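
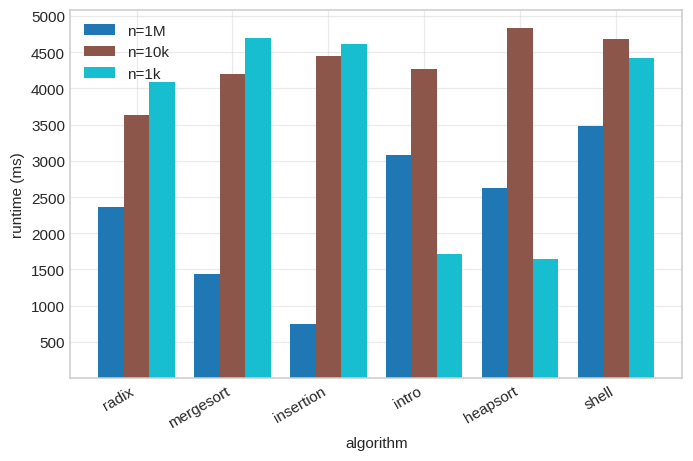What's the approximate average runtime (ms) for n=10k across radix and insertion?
≈ 4000

(3500 + 4500) / 2 ≈ 4000.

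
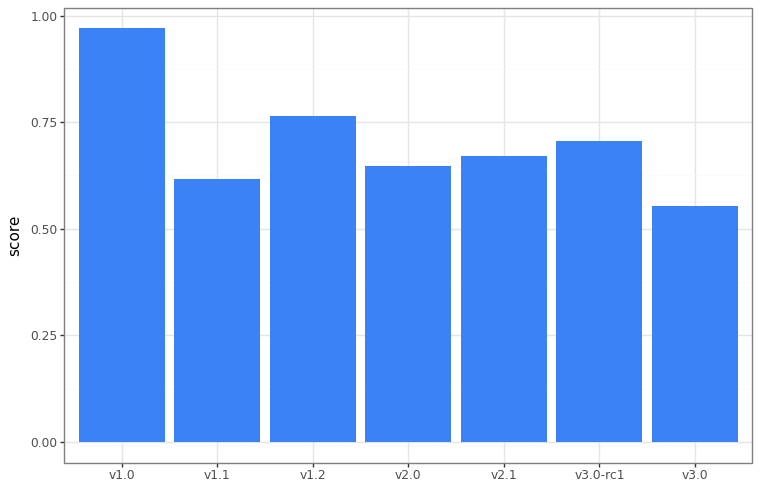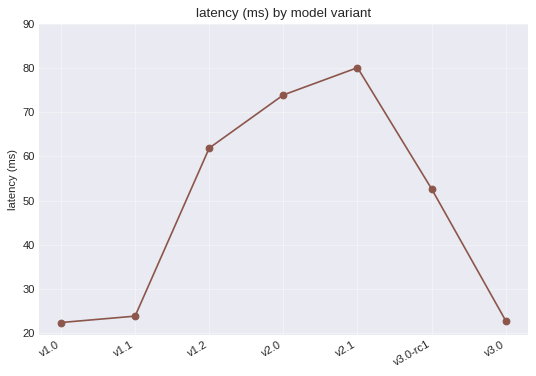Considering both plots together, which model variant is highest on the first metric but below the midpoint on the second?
Chart 2 median latency (ms) ≈ 50; below-median model variants: v1.0, v1.1, v3.0. Among those, v1.0 has the highest score (≈ 1).

v1.0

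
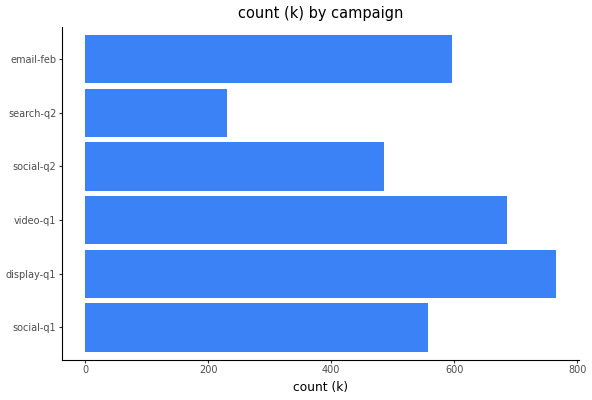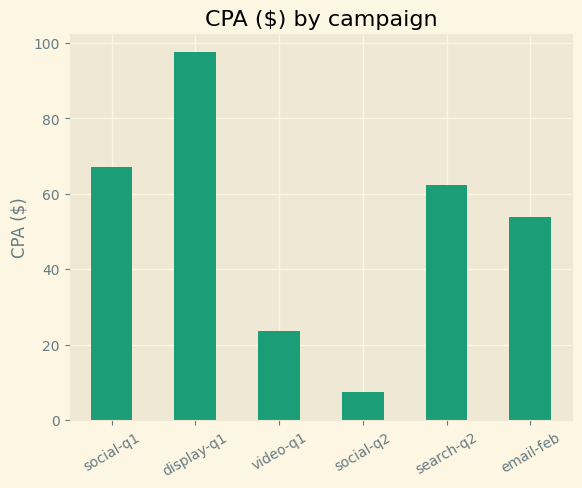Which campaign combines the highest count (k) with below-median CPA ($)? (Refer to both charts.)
video-q1

Chart 2 median CPA ($) ≈ 60; below-median campaigns: video-q1, social-q2, email-feb. Among those, video-q1 has the highest count (k) (≈ 700).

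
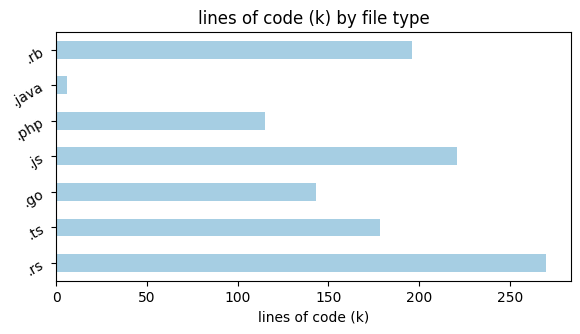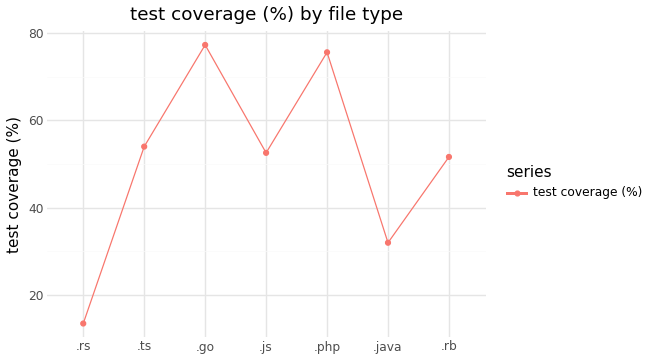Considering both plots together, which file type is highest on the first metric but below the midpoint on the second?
.rs

Chart 2 median test coverage (%) ≈ 50; below-median file types: .rs, .java, .rb. Among those, .rs has the highest lines of code (k) (≈ 275).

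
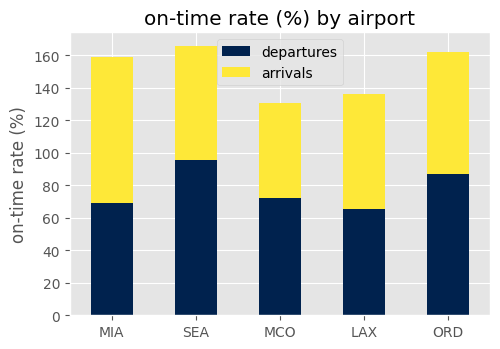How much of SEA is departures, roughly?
departures top ≈ 100, bottom ≈ 0; segment ≈ 100.

≈ 100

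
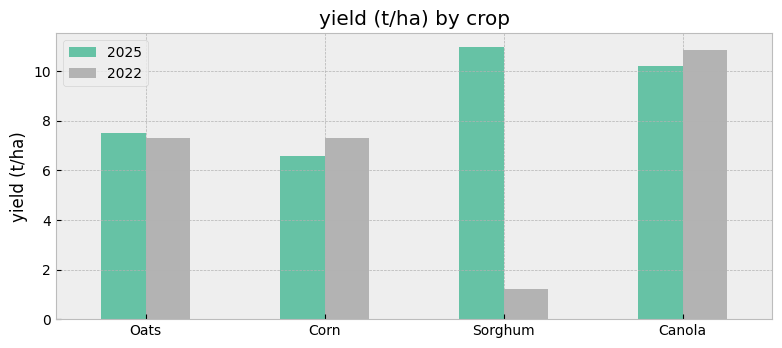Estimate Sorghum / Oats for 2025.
≈ 1.57×

Sorghum ≈ 11, Oats ≈ 7; 11/7 ≈ 1.57.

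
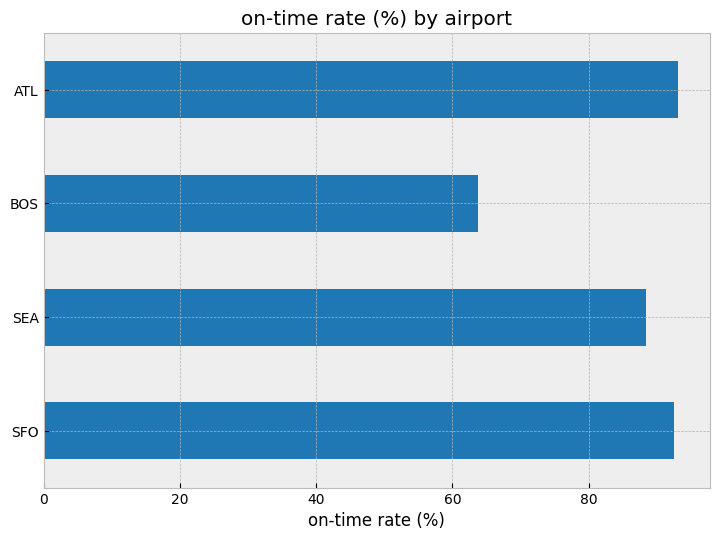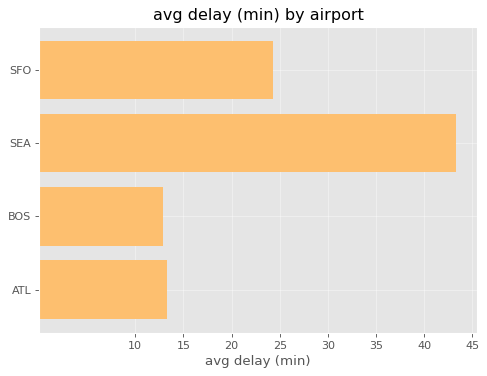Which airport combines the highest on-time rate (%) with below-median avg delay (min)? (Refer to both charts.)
ATL

Chart 2 median avg delay (min) ≈ 20; below-median airports: BOS, ATL. Among those, ATL has the highest on-time rate (%) (≈ 90).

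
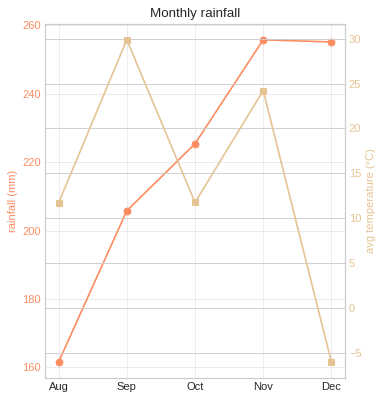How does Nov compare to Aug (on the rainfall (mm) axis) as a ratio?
≈ 1.62×

Nov ≈ 260, Aug ≈ 160; 260/160 ≈ 1.62.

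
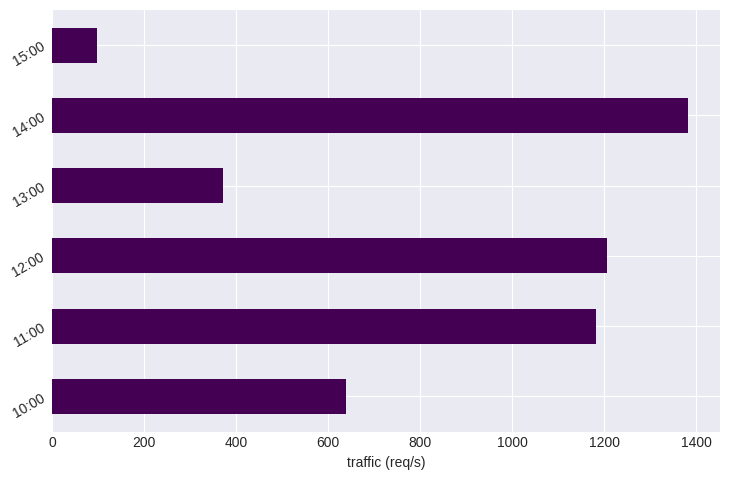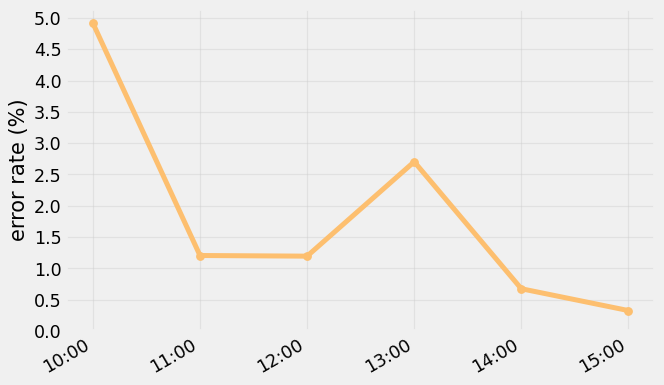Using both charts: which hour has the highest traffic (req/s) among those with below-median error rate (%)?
14:00

Chart 2 median error rate (%) ≈ 1; below-median hours: 12:00, 14:00, 15:00. Among those, 14:00 has the highest traffic (req/s) (≈ 1400).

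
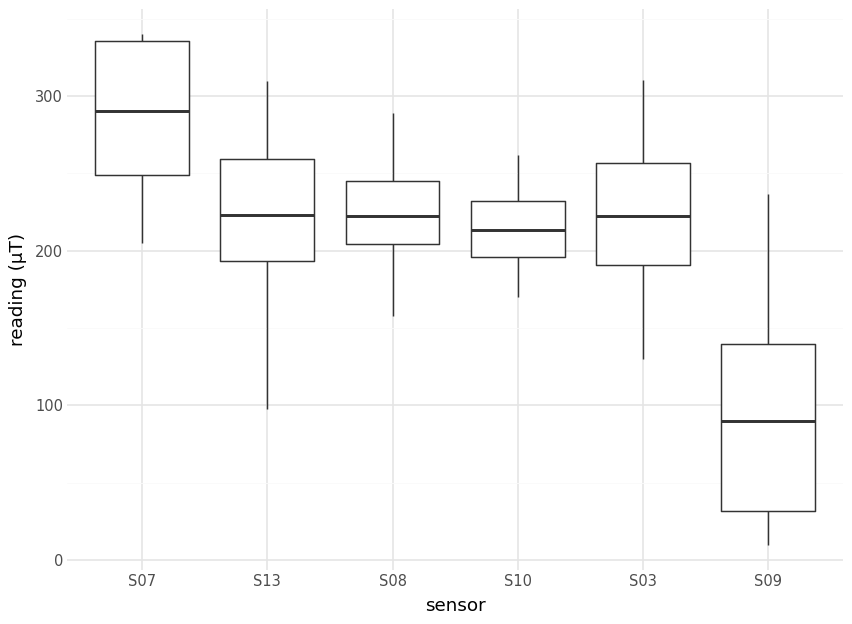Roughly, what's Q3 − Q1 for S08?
≈ 40

Q3 ≈ 240, Q1 ≈ 200; IQR ≈ 40.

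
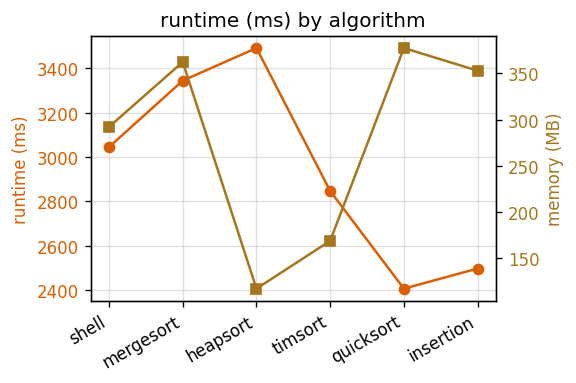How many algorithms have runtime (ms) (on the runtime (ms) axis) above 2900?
Above 2900: shell, mergesort, heapsort.

3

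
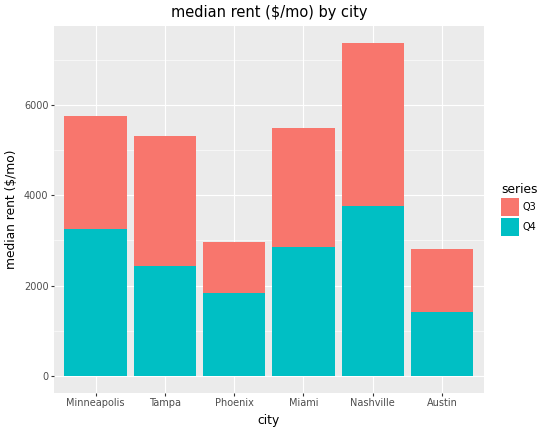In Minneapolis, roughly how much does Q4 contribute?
Q4 top ≈ 3000, bottom ≈ 0; segment ≈ 3000.

≈ 3000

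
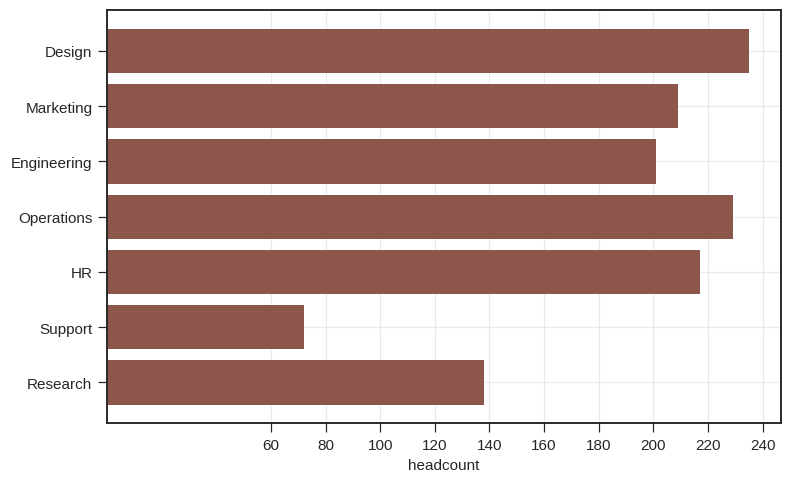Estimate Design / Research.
Design ≈ 240, Research ≈ 140; 240/140 ≈ 1.71.

≈ 1.71×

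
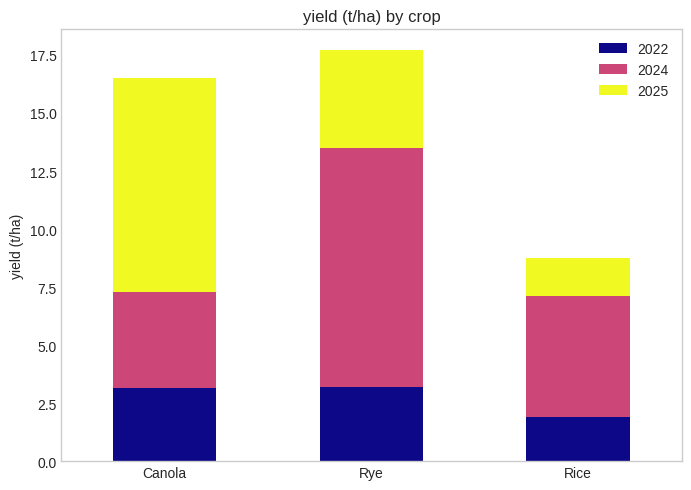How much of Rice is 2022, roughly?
≈ 2

2022 top ≈ 2, bottom ≈ 0; segment ≈ 2.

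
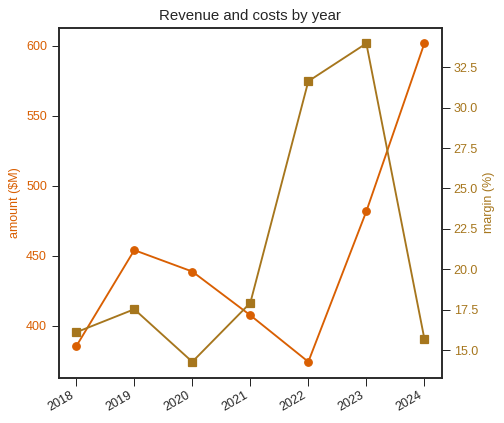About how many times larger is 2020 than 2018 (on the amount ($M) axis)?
≈ 1.16×

2020 ≈ 440, 2018 ≈ 380; 440/380 ≈ 1.16.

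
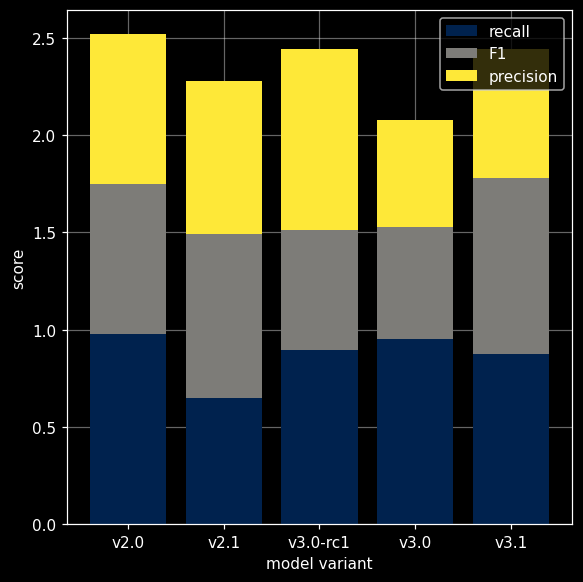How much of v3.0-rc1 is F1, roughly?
F1 top ≈ 1.5, bottom ≈ 1.0; segment ≈ 0.5.

≈ 0.5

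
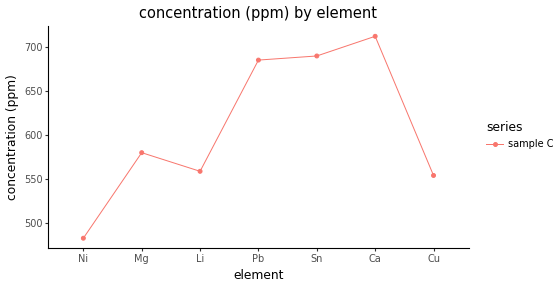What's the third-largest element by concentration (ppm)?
Pb

Top 4: Ca ≈ 720, Sn ≈ 700, Pb ≈ 680, Mg ≈ 580.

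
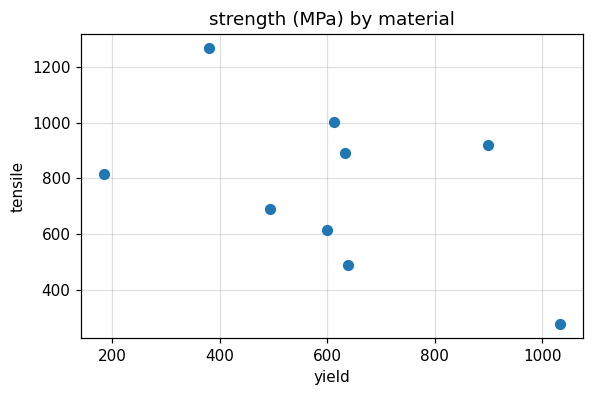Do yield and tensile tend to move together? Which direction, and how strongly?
Points are negatively correlated; moderate (|r| ≈ 0.5).

negative, moderate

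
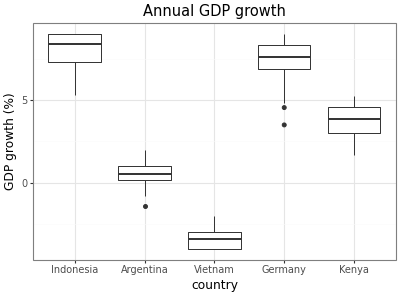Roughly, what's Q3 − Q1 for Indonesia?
Q3 ≈ 9, Q1 ≈ 7; IQR ≈ 2.

≈ 2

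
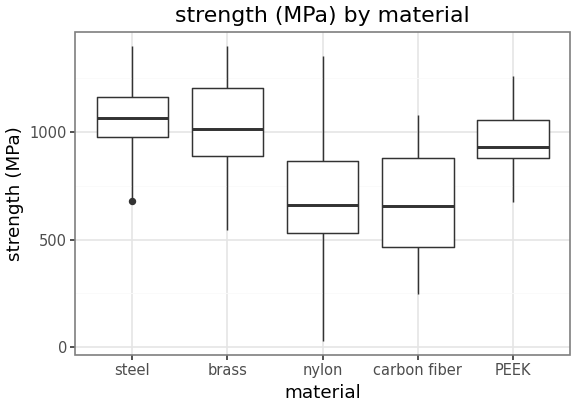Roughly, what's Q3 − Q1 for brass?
≈ 300

Q3 ≈ 1200, Q1 ≈ 900; IQR ≈ 300.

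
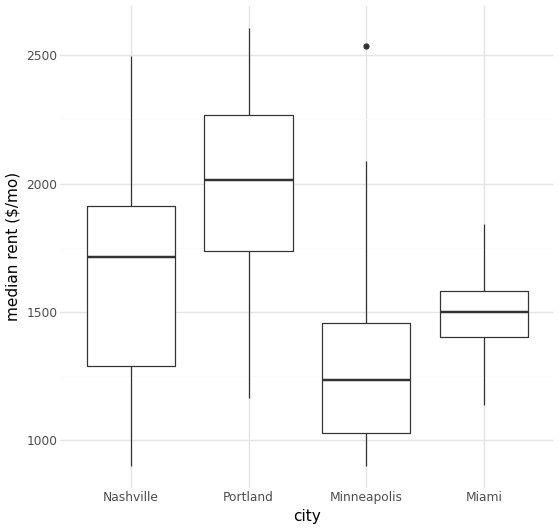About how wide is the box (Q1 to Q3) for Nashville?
≈ 600

Q3 ≈ 1900, Q1 ≈ 1300; IQR ≈ 600.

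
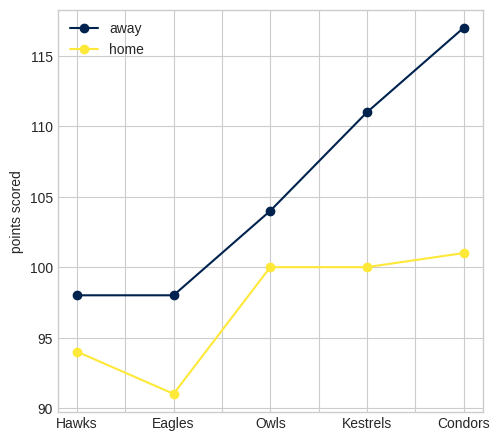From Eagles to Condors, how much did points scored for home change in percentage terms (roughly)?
≈ +11.1%

Eagles ≈ 90, Condors ≈ 100; (100 − 90) / 90 ≈ +11.1%.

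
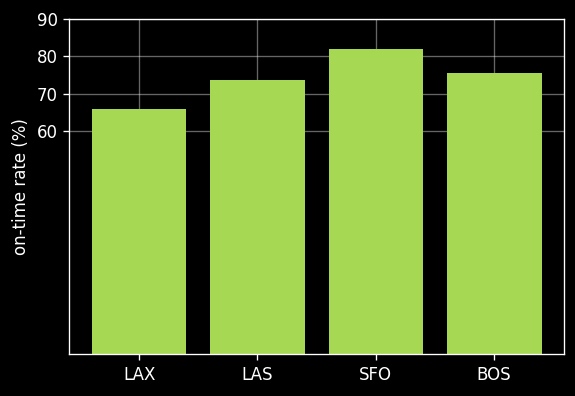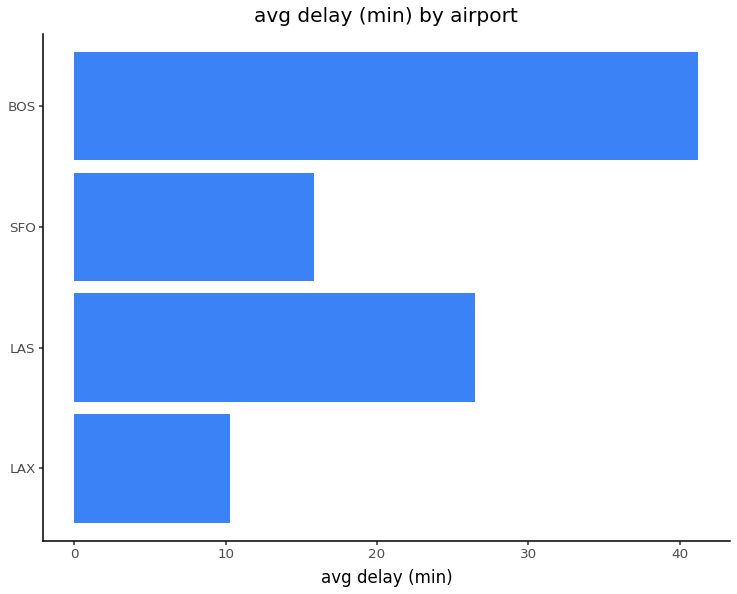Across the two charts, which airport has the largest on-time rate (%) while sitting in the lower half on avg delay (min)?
SFO

Chart 2 median avg delay (min) ≈ 20; below-median airports: LAX, SFO. Among those, SFO has the highest on-time rate (%) (≈ 80).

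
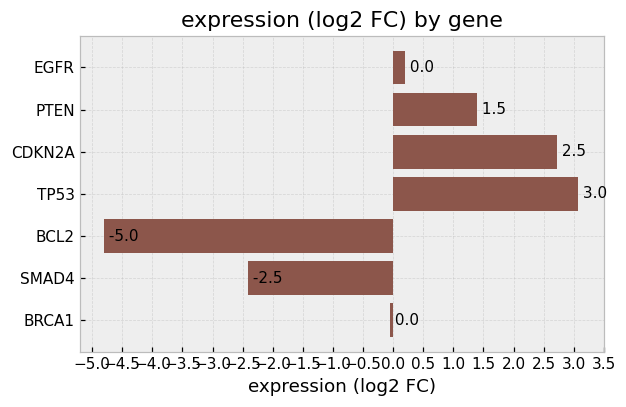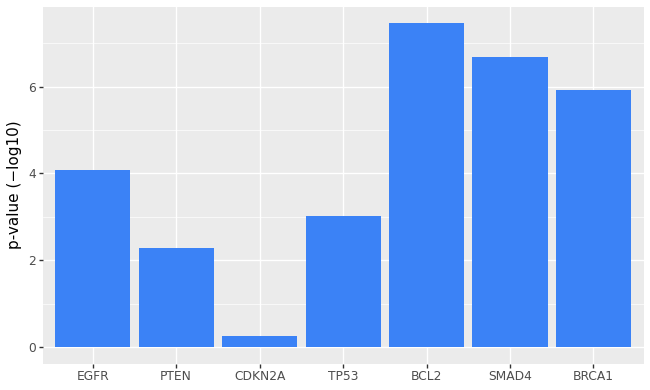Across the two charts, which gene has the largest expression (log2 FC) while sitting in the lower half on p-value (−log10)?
Chart 2 median p-value (−log10) ≈ 4; below-median genes: PTEN, CDKN2A, TP53. Among those, TP53 has the highest expression (log2 FC) (≈ 3).

TP53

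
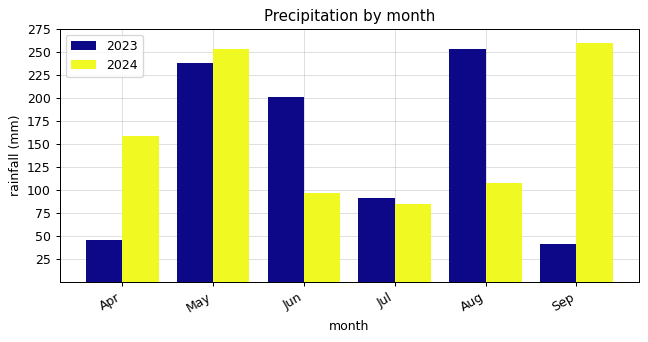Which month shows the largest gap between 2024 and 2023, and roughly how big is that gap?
Sep, ≈ 200 mm

Sep: 2024 ≈ 250, 2023 ≈ 50 → gap ≈ 200. Next-largest (Aug) is only ≈ 150.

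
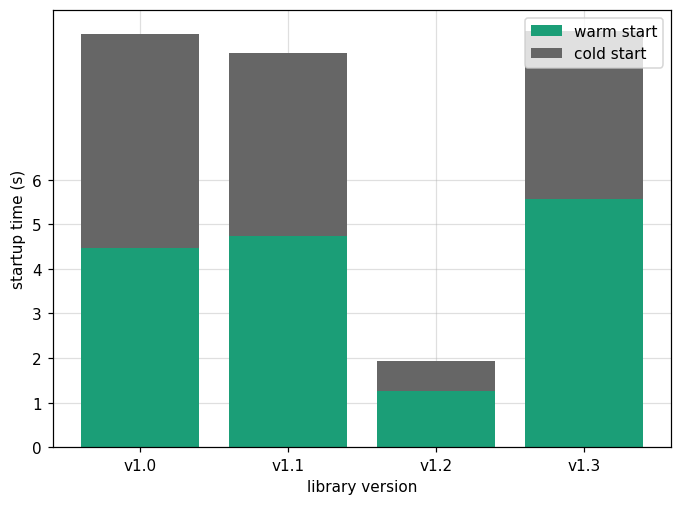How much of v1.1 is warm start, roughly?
≈ 5

warm start top ≈ 5, bottom ≈ 0; segment ≈ 5.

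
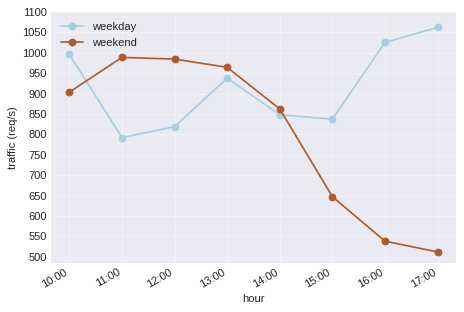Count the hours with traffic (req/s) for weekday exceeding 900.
4

Above 900: 10:00, 13:00, 16:00, 17:00.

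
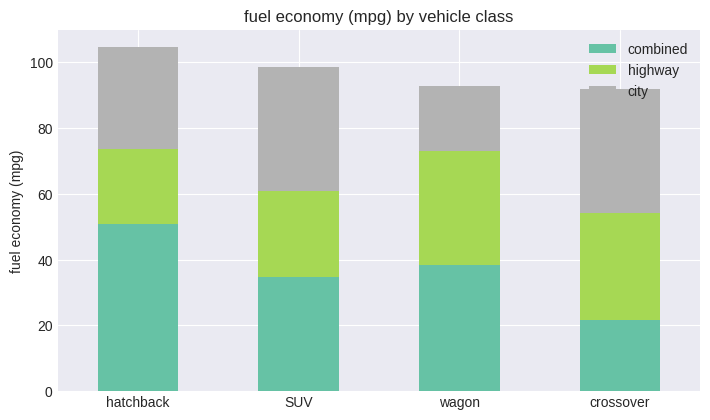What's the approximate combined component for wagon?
combined top ≈ 40, bottom ≈ 0; segment ≈ 40.

≈ 40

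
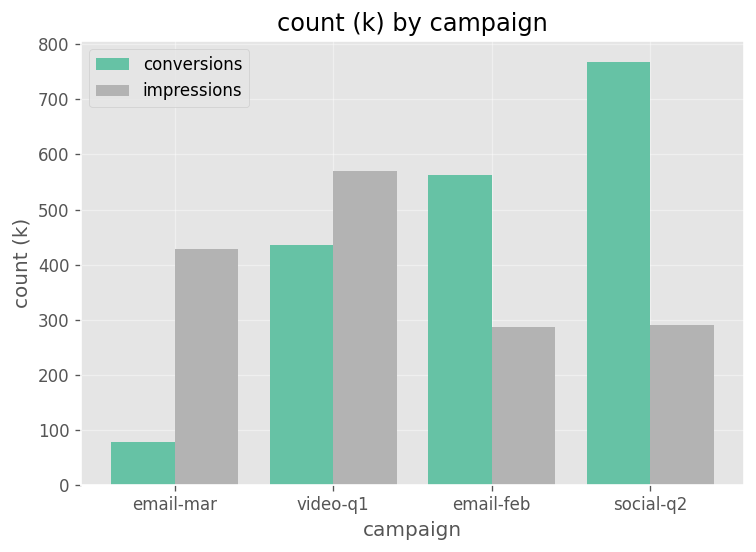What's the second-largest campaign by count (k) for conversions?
email-feb

Top 3 for conversions: social-q2 ≈ 800, email-feb ≈ 600, video-q1 ≈ 400.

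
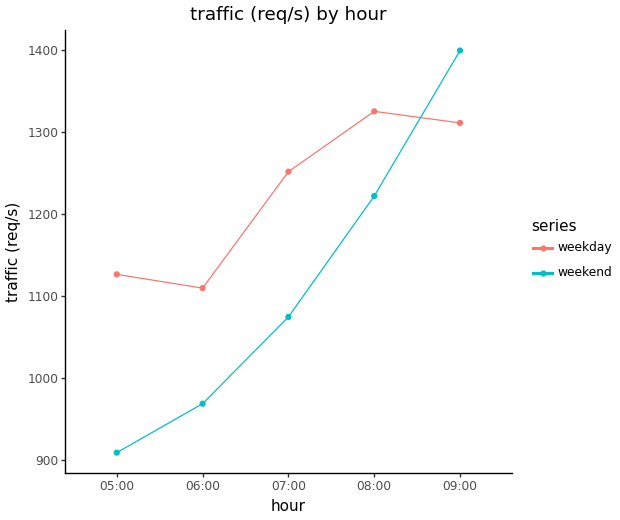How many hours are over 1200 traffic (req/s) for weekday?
Above 1200: 07:00, 08:00, 09:00.

3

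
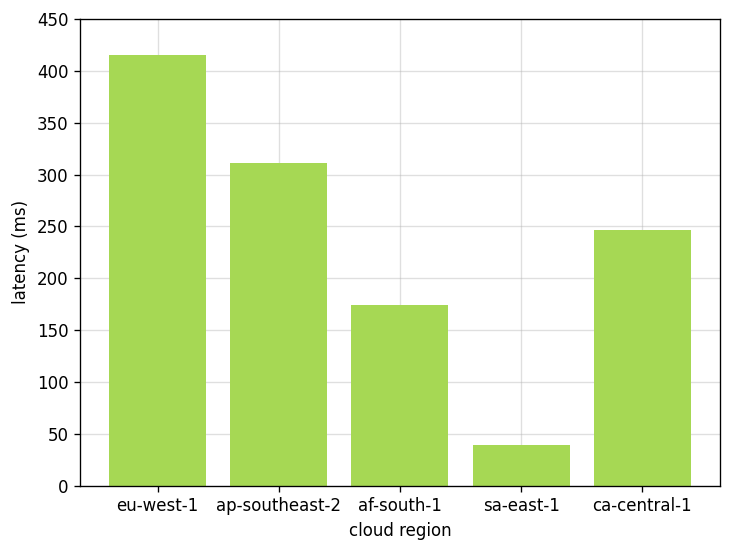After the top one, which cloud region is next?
ap-southeast-2

Top 3: eu-west-1 ≈ 400, ap-southeast-2 ≈ 300, ca-central-1 ≈ 250.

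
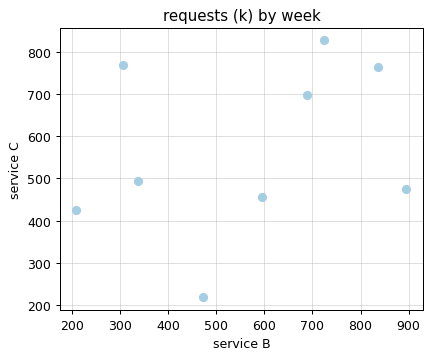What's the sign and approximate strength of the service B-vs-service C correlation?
Points are positively correlated; weak (|r| ≈ 0.3).

positive, weak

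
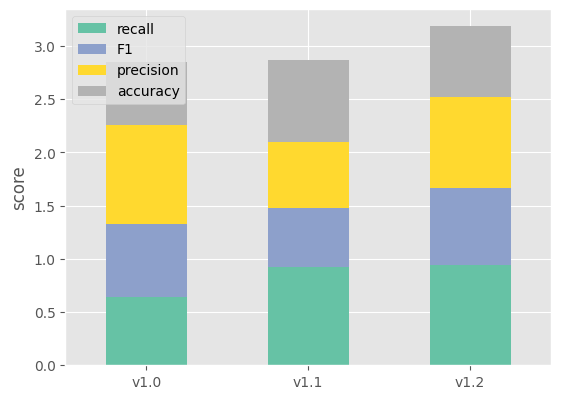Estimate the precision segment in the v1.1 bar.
precision top ≈ 2.0, bottom ≈ 1.5; segment ≈ 0.5.

≈ 0.5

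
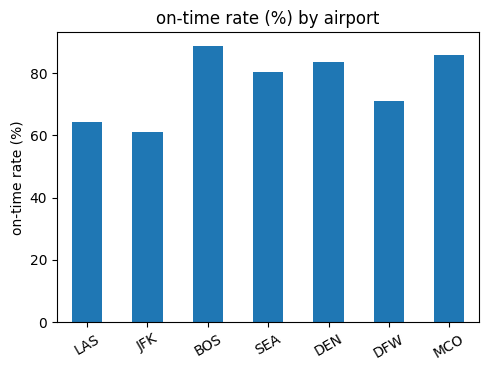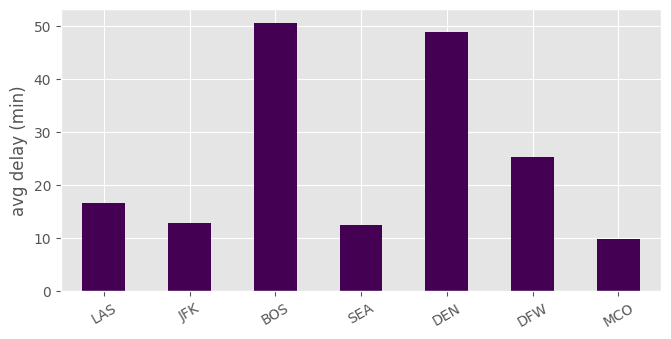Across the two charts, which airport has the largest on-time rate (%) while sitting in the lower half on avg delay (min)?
MCO

Chart 2 median avg delay (min) ≈ 15; below-median airports: JFK, SEA, MCO. Among those, MCO has the highest on-time rate (%) (≈ 90).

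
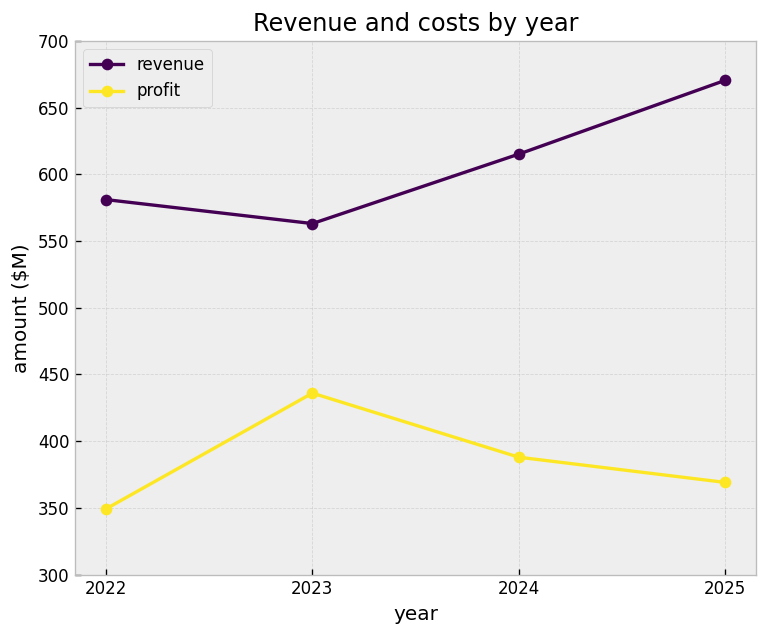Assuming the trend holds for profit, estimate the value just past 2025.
Last three: 450, 400, 350 → slope ≈ -50/step → next ≈ 300.

≈ 300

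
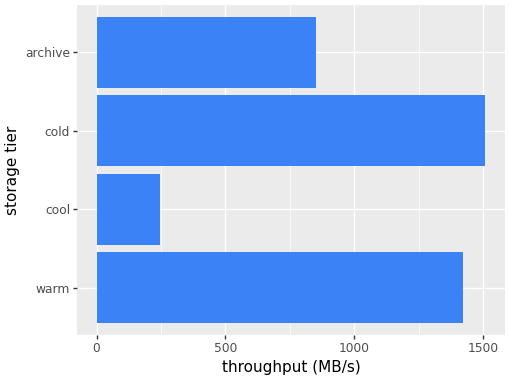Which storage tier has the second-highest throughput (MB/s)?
Top 3: cold ≈ 1600, warm ≈ 1400, archive ≈ 800.

warm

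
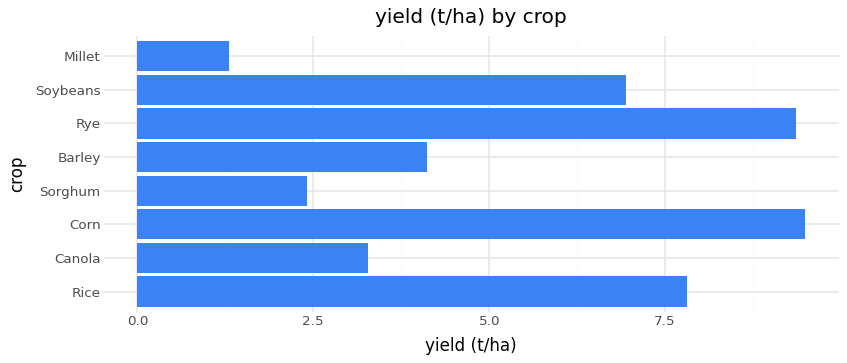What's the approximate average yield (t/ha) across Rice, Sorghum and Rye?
(8 + 2 + 9) / 3 ≈ 6.

≈ 6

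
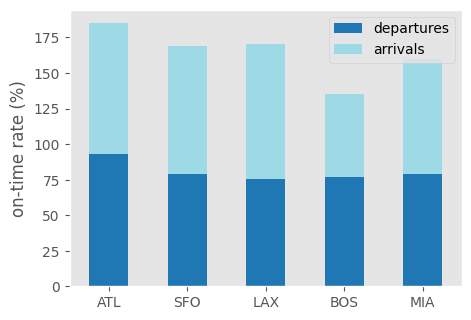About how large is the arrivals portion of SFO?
arrivals top ≈ 160, bottom ≈ 80; segment ≈ 80.

≈ 80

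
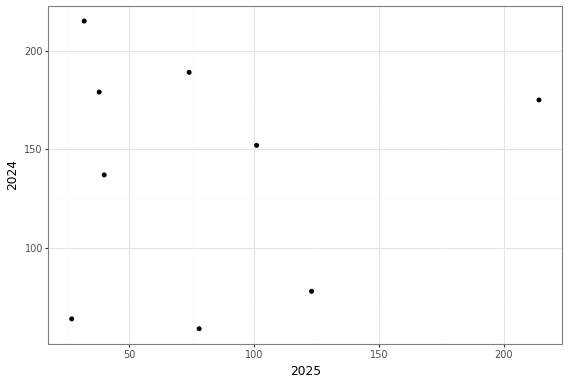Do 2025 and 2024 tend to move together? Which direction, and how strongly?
Points are roughly uncorrelated; weak (|r| ≈ 0.0).

no clear correlation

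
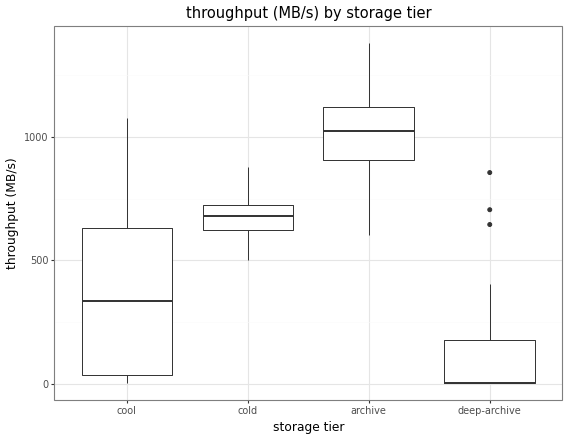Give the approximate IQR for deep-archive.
≈ 200

Q3 ≈ 200, Q1 ≈ 0; IQR ≈ 200.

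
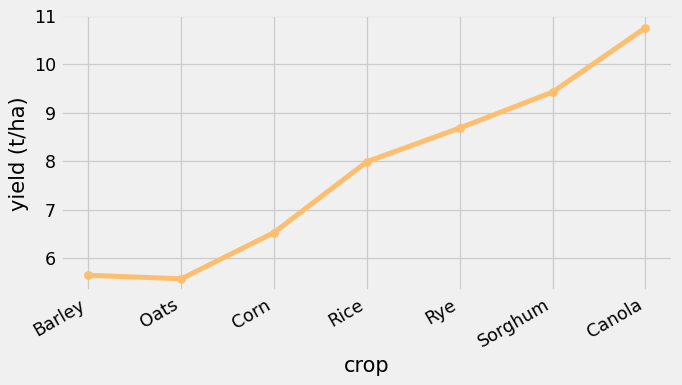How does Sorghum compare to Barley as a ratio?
≈ 1.73×

Sorghum ≈ 9.5, Barley ≈ 5.5; 9.5/5.5 ≈ 1.73.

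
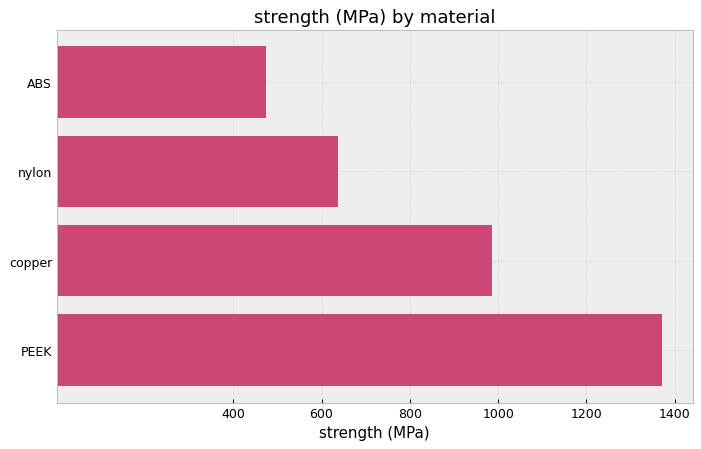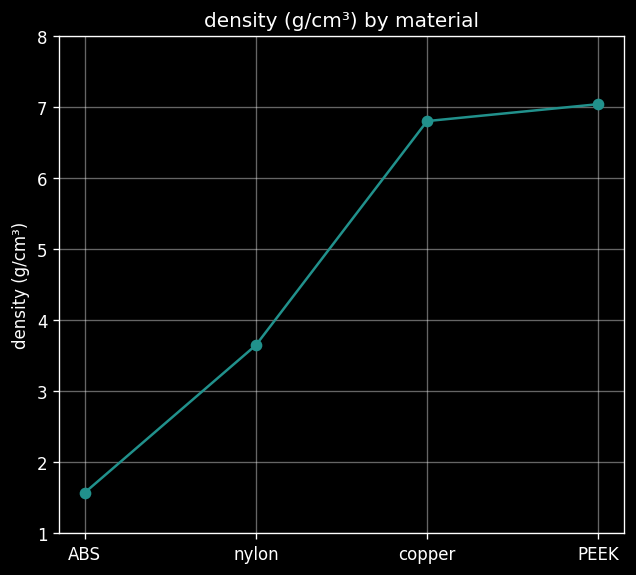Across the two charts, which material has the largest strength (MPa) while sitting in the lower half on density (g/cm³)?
Chart 2 median density (g/cm³) ≈ 5; below-median materials: ABS, nylon. Among those, nylon has the highest strength (MPa) (≈ 600).

nylon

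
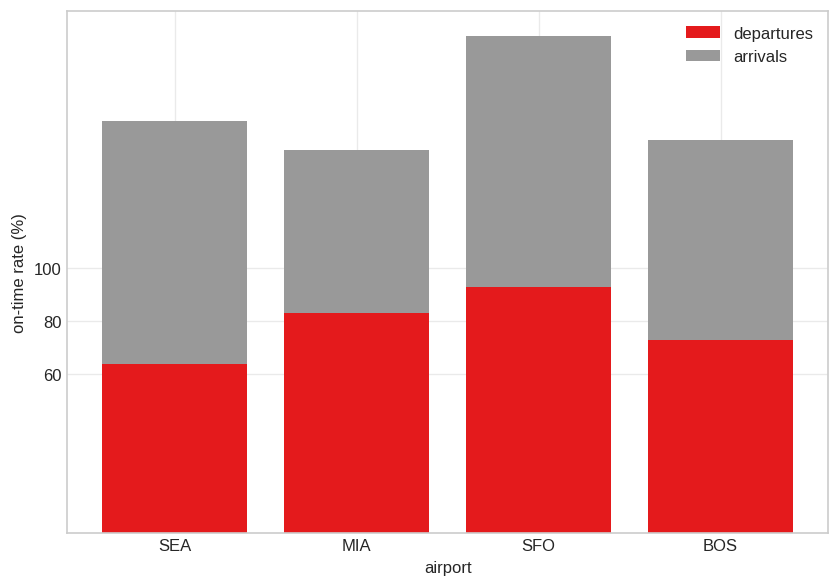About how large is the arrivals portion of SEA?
≈ 100

arrivals top ≈ 160, bottom ≈ 60; segment ≈ 100.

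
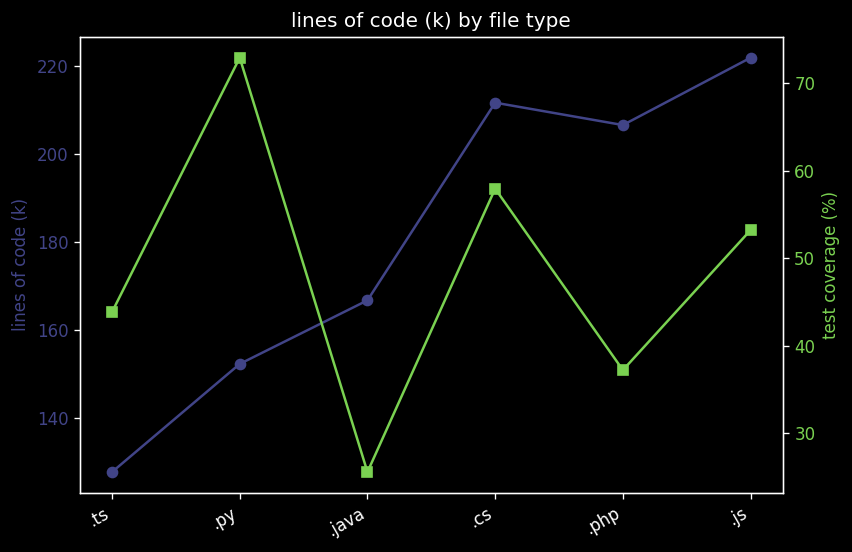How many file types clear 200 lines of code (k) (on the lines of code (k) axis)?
Above 200: .cs, .php, .js.

3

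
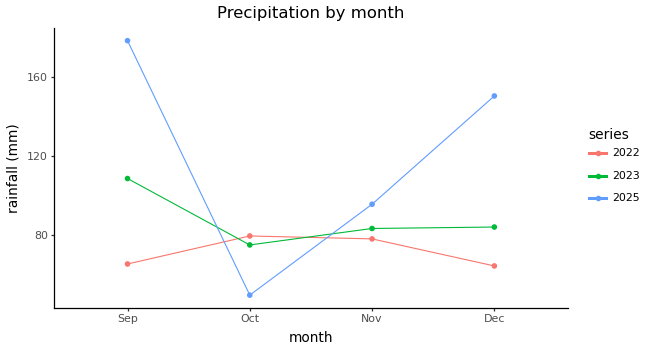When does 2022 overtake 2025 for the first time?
Sep: 2022 ≈ 60 vs 2025 ≈ 180 (not yet); Oct: 2022 ≈ 80 vs 2025 ≈ 40 (first crossover).

Oct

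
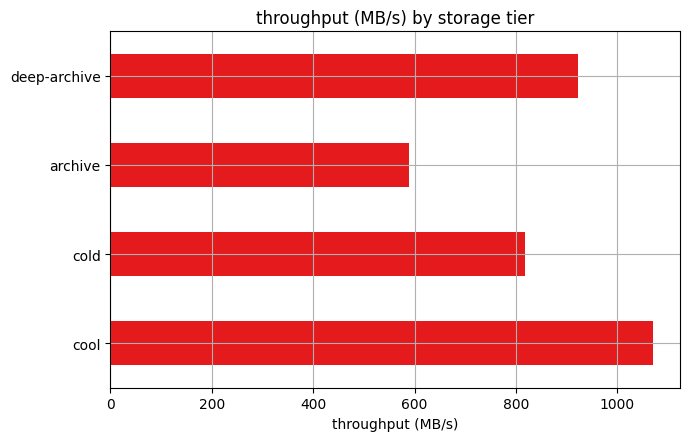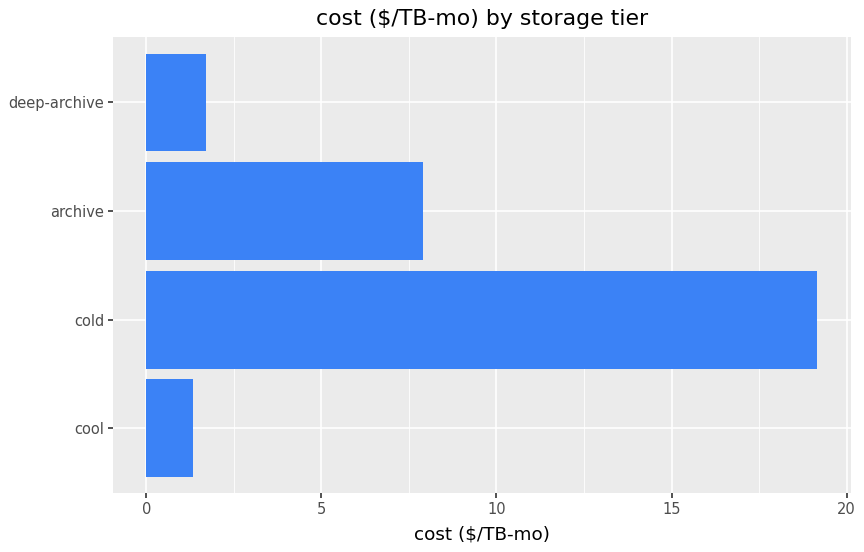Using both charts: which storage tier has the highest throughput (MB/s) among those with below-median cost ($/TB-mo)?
Chart 2 median cost ($/TB-mo) ≈ 4; below-median storage tiers: cool, deep-archive. Among those, cool has the highest throughput (MB/s) (≈ 1100).

cool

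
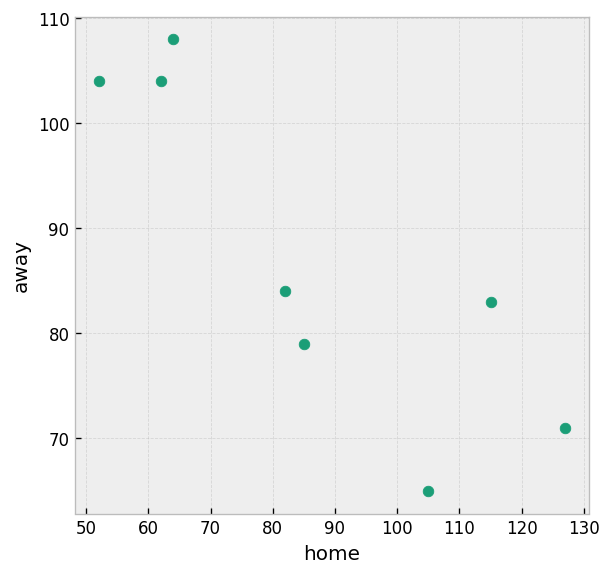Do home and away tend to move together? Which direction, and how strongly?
Points are negatively correlated; strong (|r| ≈ 0.9).

negative, strong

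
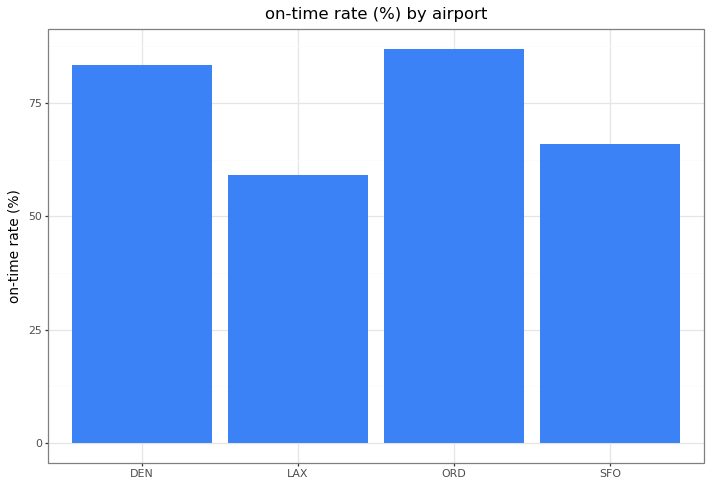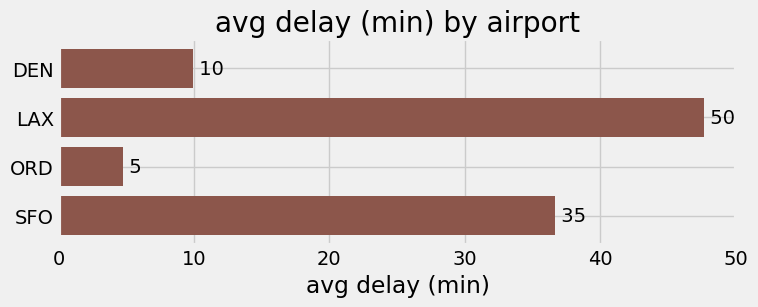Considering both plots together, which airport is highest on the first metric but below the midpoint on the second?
Chart 2 median avg delay (min) ≈ 25; below-median airports: DEN, ORD. Among those, ORD has the highest on-time rate (%) (≈ 90).

ORD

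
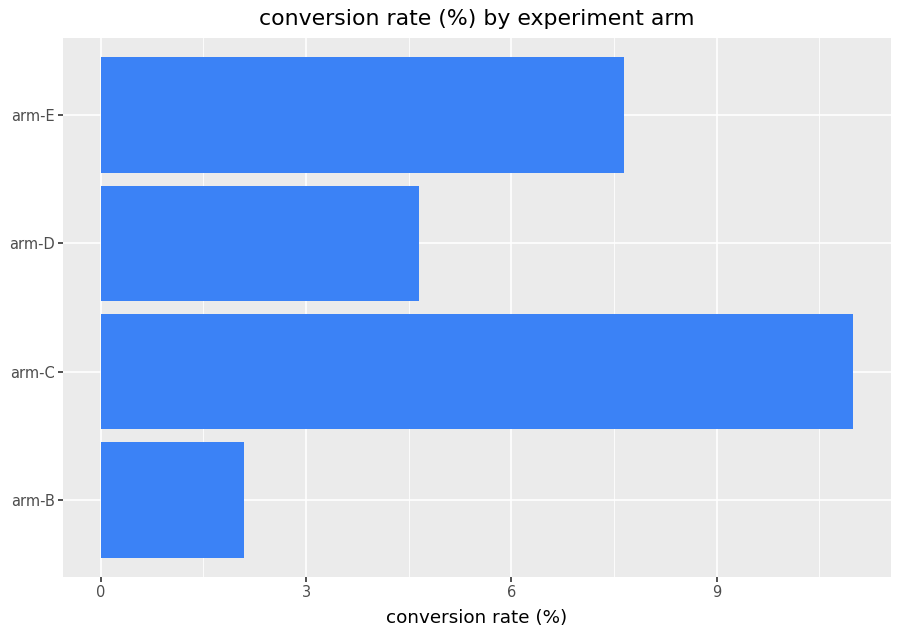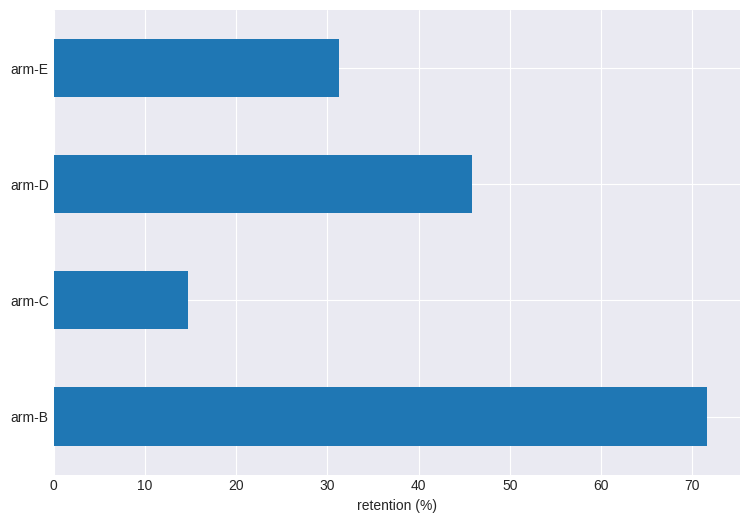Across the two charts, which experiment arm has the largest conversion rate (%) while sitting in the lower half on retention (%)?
Chart 2 median retention (%) ≈ 40; below-median experiment arms: arm-C, arm-E. Among those, arm-C has the highest conversion rate (%) (≈ 10).

arm-C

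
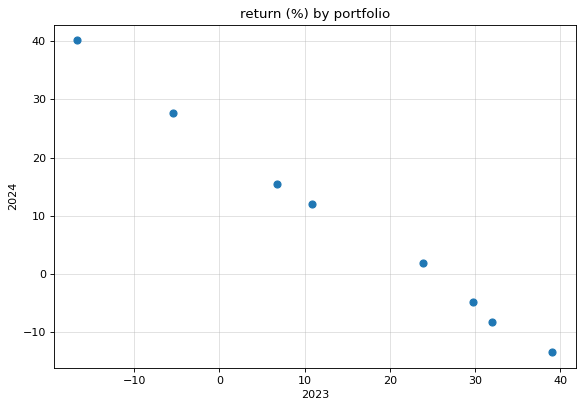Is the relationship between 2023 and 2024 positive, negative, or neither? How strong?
Points are negatively correlated; strong (|r| ≈ 1.0).

negative, strong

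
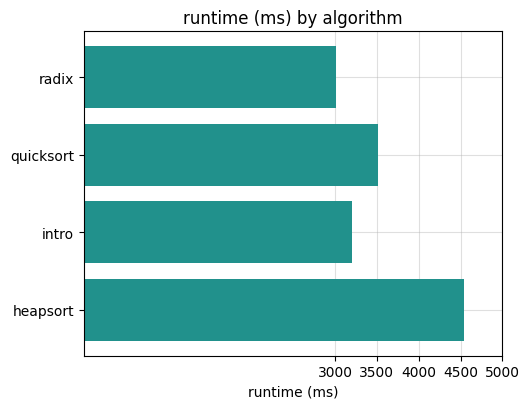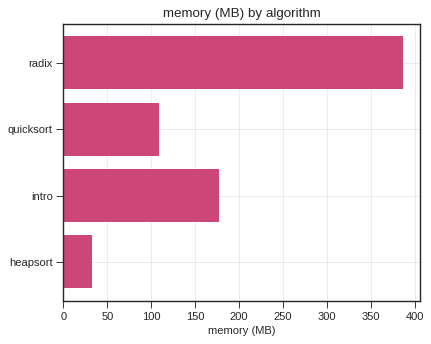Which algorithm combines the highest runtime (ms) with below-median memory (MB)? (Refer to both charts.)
heapsort

Chart 2 median memory (MB) ≈ 150; below-median algorithms: quicksort, heapsort. Among those, heapsort has the highest runtime (ms) (≈ 4500).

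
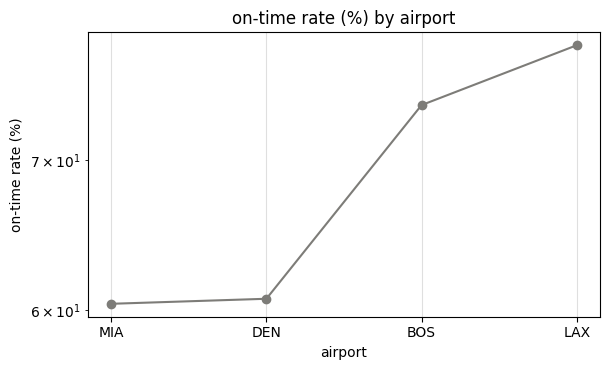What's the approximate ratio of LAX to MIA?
LAX ≈ 78, MIA ≈ 60; 78/60 ≈ 1.3.

≈ 1.3×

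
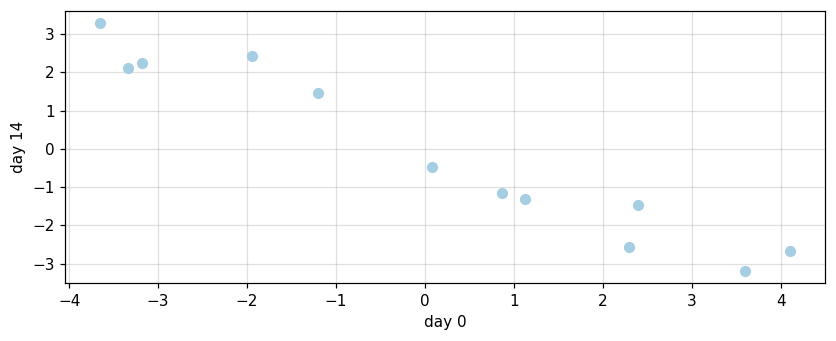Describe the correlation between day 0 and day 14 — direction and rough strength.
negative, strong

Points are negatively correlated; strong (|r| ≈ 1.0).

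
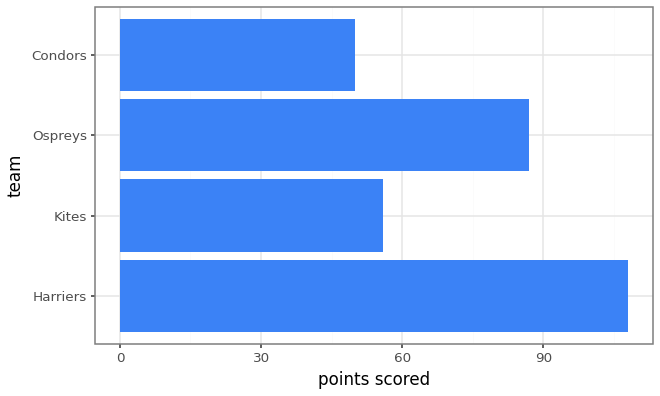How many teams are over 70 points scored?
Above 70: Harriers, Ospreys.

2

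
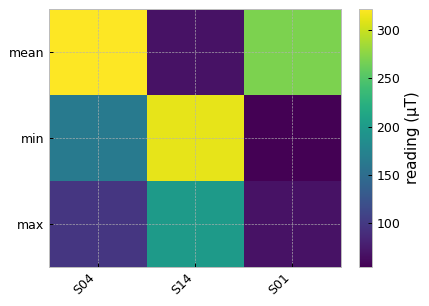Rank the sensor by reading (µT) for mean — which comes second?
S01

Top 3 for mean: S04 ≈ 325, S01 ≈ 275, S14 ≈ 75.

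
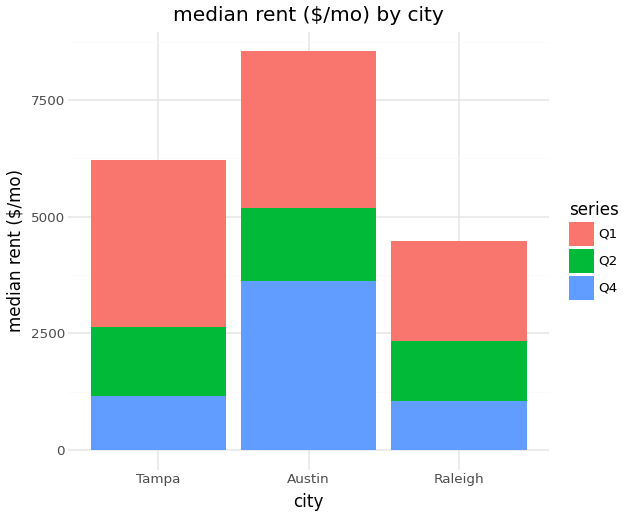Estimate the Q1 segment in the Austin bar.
≈ 4000

Q1 top ≈ 9000, bottom ≈ 5000; segment ≈ 4000.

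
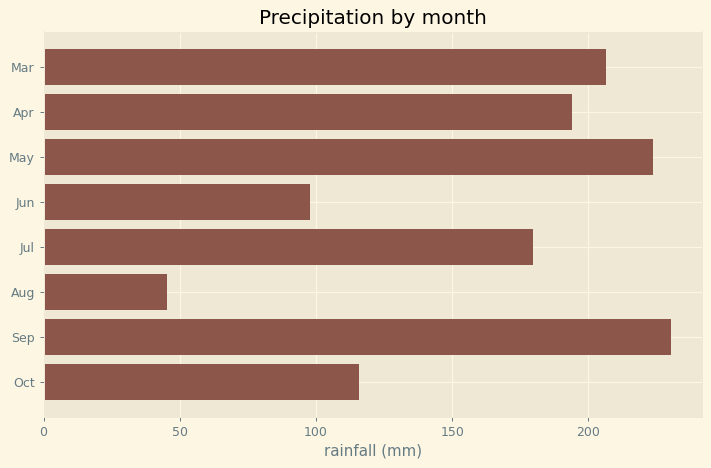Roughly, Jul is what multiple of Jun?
Jul ≈ 180, Jun ≈ 100; 180/100 ≈ 1.8.

≈ 1.8×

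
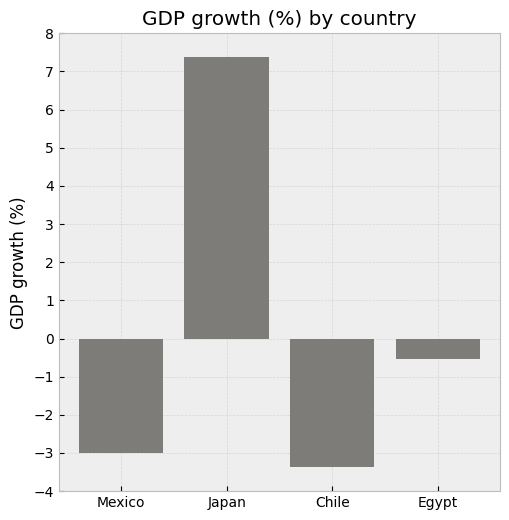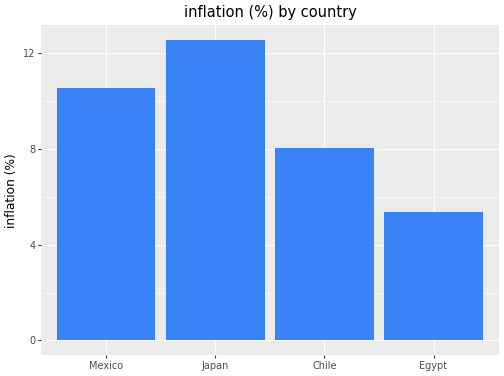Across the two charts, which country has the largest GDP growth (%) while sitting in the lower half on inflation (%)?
Chart 2 median inflation (%) ≈ 10; below-median countries: Chile, Egypt. Among those, Egypt has the highest GDP growth (%) (≈ -1).

Egypt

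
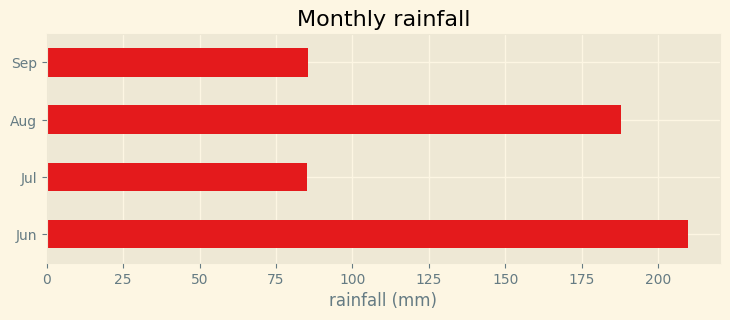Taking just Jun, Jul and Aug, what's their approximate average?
(200 + 80 + 180) / 3 ≈ 153.

≈ 153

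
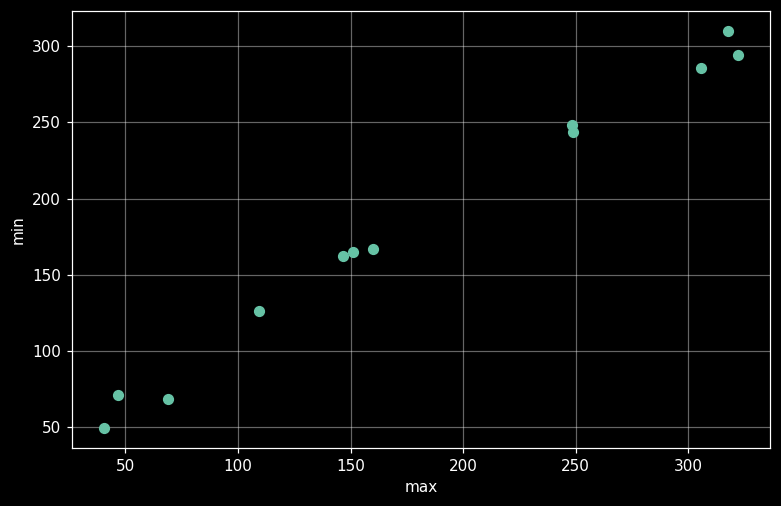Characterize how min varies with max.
positive, strong

Points are positively correlated; strong (|r| ≈ 1.0).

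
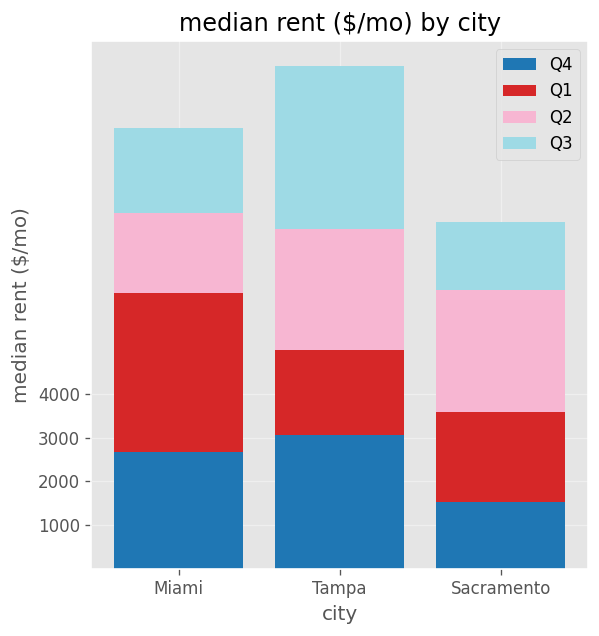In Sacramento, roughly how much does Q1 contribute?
≈ 2000

Q1 top ≈ 4000, bottom ≈ 2000; segment ≈ 2000.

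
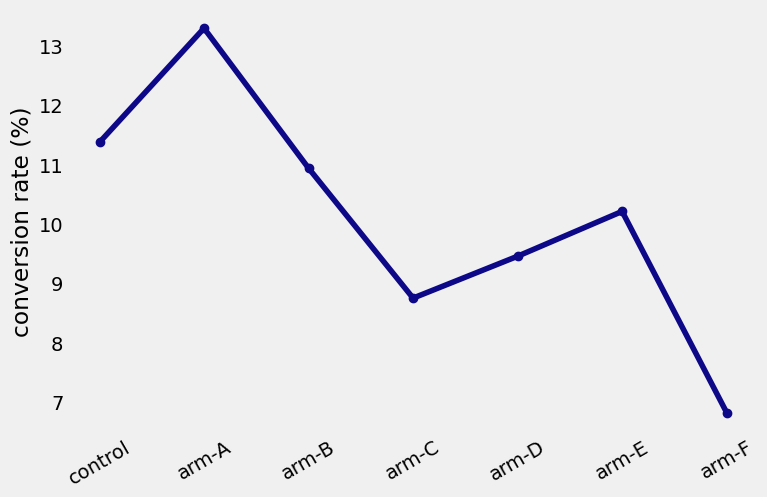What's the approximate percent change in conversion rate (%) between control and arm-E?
control ≈ 11, arm-E ≈ 10; (10 − 11) / 11 ≈ -9.1%.

≈ -9.1%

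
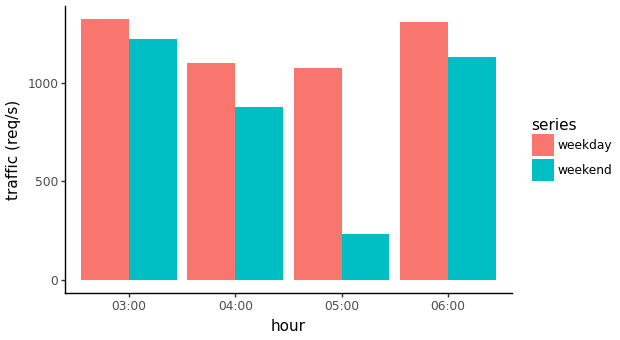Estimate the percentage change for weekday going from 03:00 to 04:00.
≈ -14.3%

03:00 ≈ 1400, 04:00 ≈ 1200; (1200 − 1400) / 1400 ≈ -14.3%.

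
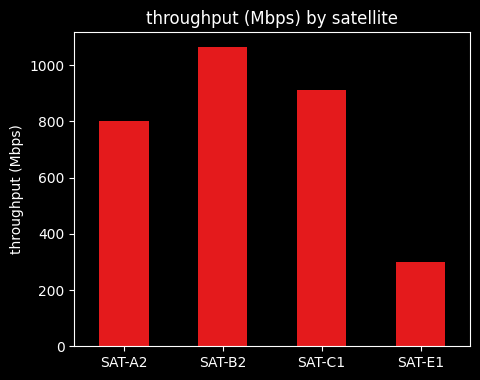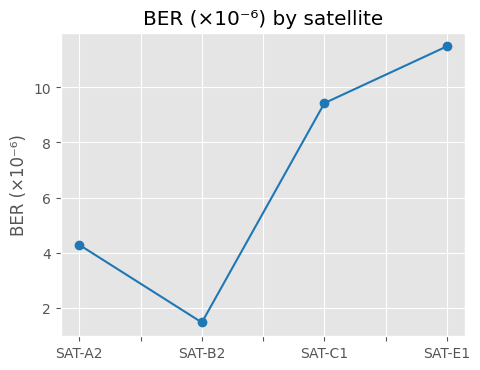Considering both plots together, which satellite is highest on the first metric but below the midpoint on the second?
Chart 2 median BER (×10⁻⁶) ≈ 6; below-median satellites: SAT-A2, SAT-B2. Among those, SAT-B2 has the highest throughput (Mbps) (≈ 1100).

SAT-B2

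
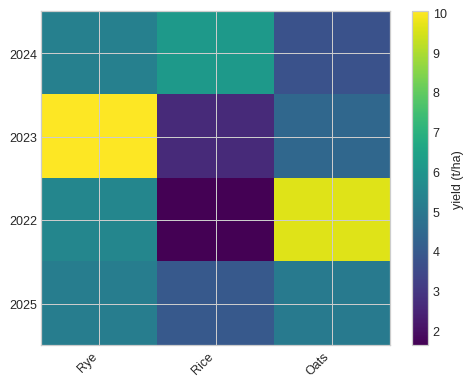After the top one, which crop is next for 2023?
Oats

Top 3 for 2023: Rye ≈ 10, Oats ≈ 4, Rice ≈ 3.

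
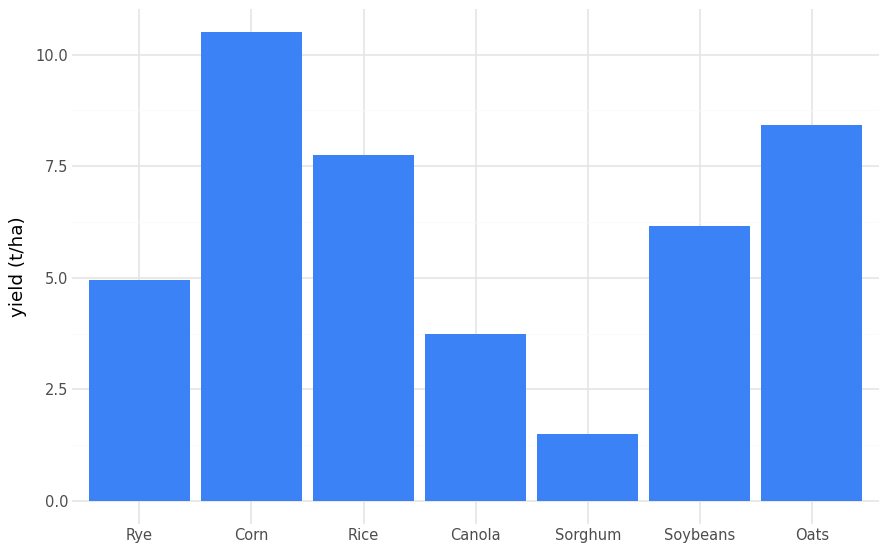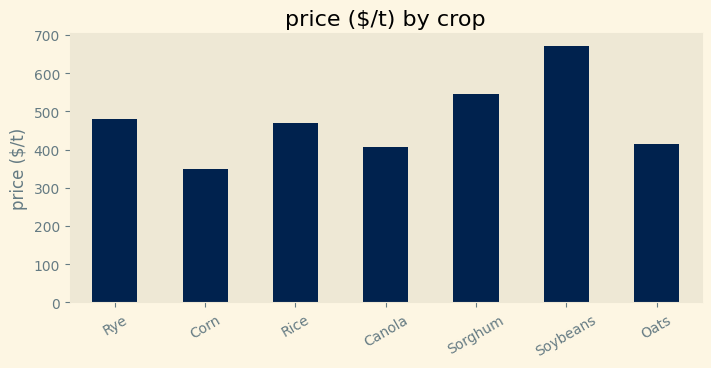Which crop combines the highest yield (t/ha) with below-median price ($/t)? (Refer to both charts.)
Corn

Chart 2 median price ($/t) ≈ 500; below-median crops: Corn, Canola, Oats. Among those, Corn has the highest yield (t/ha) (≈ 10).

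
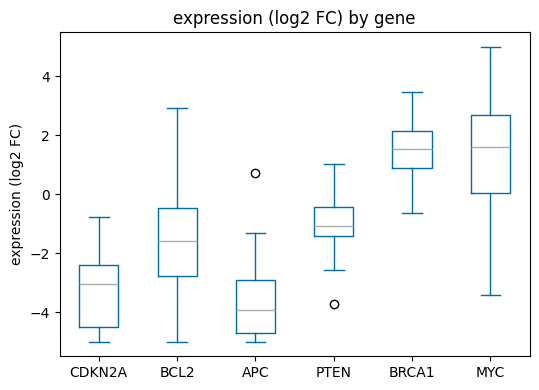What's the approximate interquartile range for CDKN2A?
Q3 ≈ -2, Q1 ≈ -4; IQR ≈ 2.

≈ 2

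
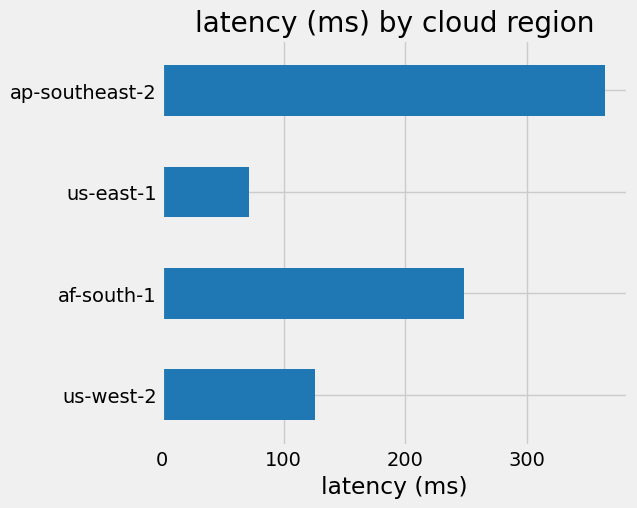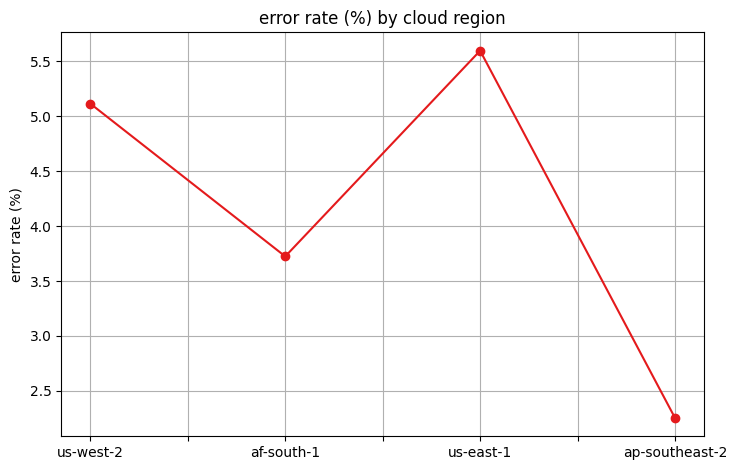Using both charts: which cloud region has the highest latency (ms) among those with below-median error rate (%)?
ap-southeast-2

Chart 2 median error rate (%) ≈ 4; below-median cloud regions: af-south-1, ap-southeast-2. Among those, ap-southeast-2 has the highest latency (ms) (≈ 350).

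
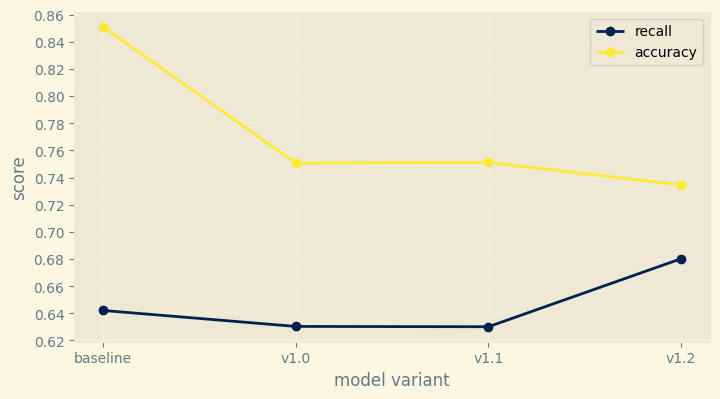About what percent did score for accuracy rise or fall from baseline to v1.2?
baseline ≈ 0.86, v1.2 ≈ 0.74; (0.74 − 0.86) / 0.86 ≈ -14%.

≈ -14%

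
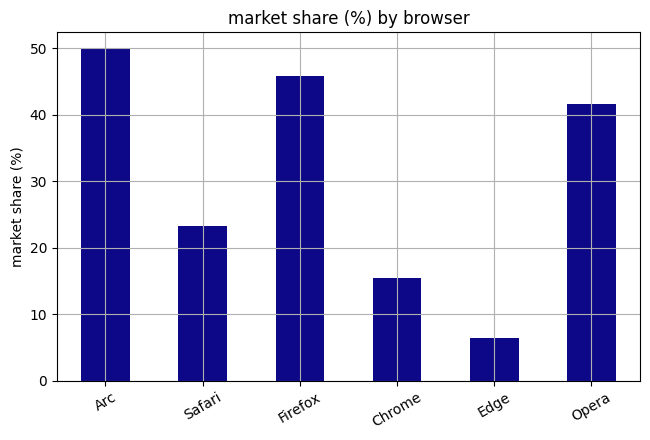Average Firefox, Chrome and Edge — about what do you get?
(45 + 15 + 5) / 3 ≈ 22.

≈ 22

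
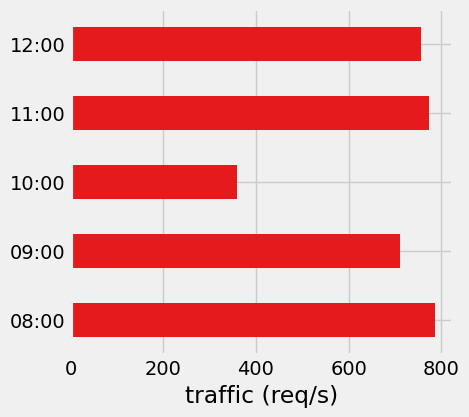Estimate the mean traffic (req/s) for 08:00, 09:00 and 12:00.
≈ 767

(800 + 700 + 800) / 3 ≈ 767.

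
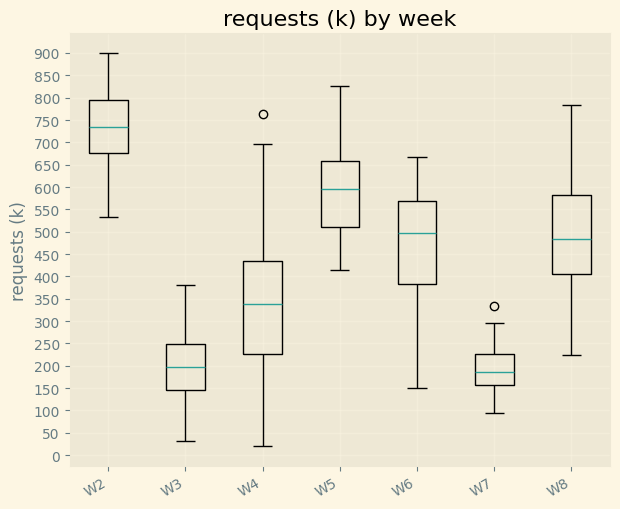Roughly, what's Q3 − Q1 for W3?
Q3 ≈ 250, Q1 ≈ 150; IQR ≈ 100.

≈ 100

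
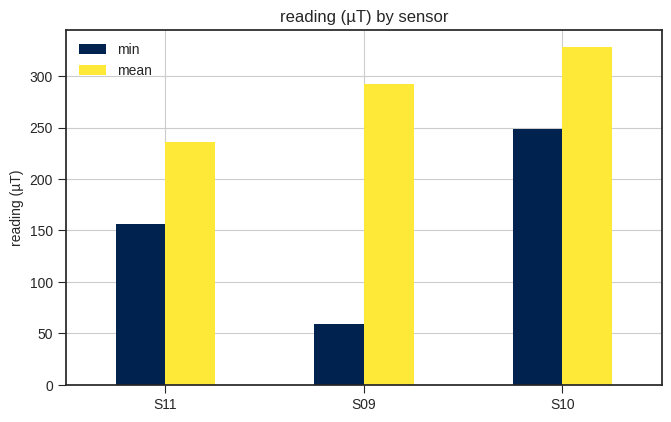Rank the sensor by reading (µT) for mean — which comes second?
S09

Top 3 for mean: S10 ≈ 350, S09 ≈ 300, S11 ≈ 250.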